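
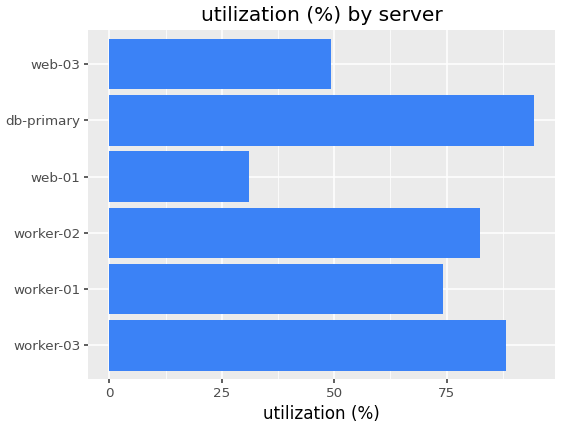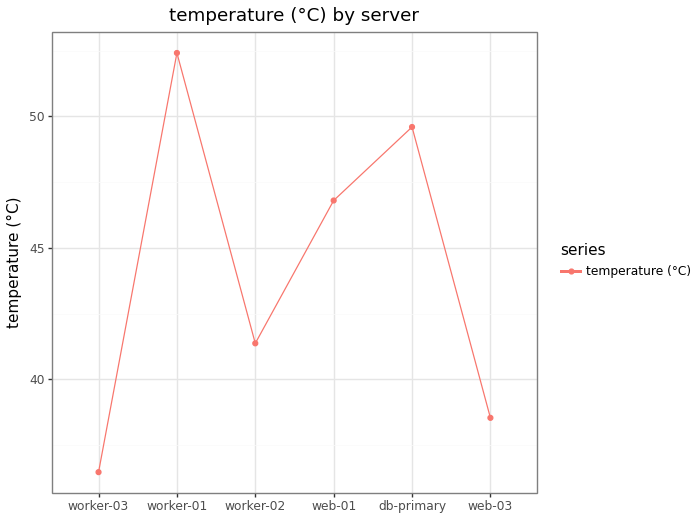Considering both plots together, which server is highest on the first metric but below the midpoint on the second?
worker-03

Chart 2 median temperature (°C) ≈ 45; below-median servers: worker-03, worker-02, web-03. Among those, worker-03 has the highest utilization (%) (≈ 90).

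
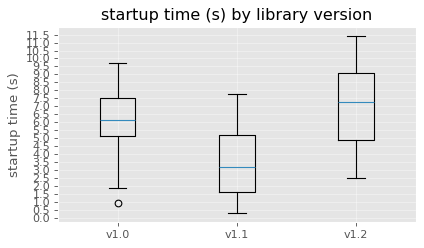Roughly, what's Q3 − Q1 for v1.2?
≈ 4.0

Q3 ≈ 9.0, Q1 ≈ 5.0; IQR ≈ 4.0.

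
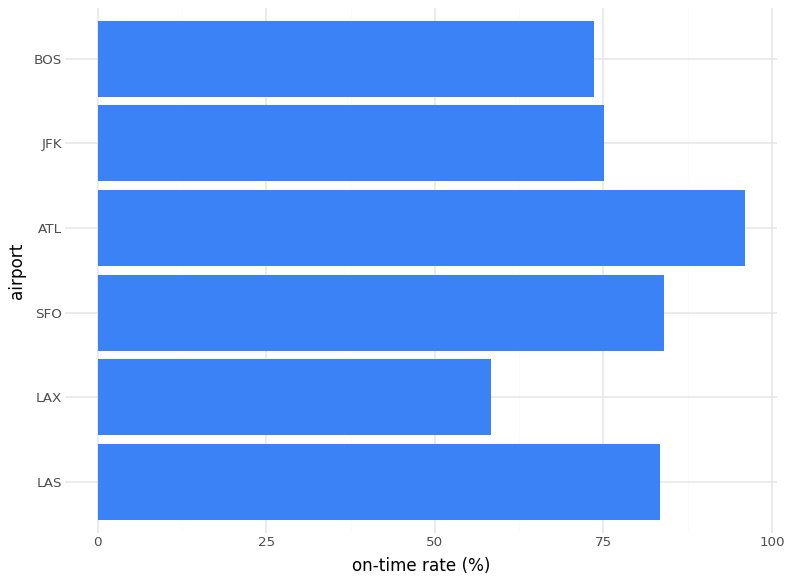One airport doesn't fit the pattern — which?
LAX ≈ 60; the rest sit between ≈ 70 and ≈ 100.

LAX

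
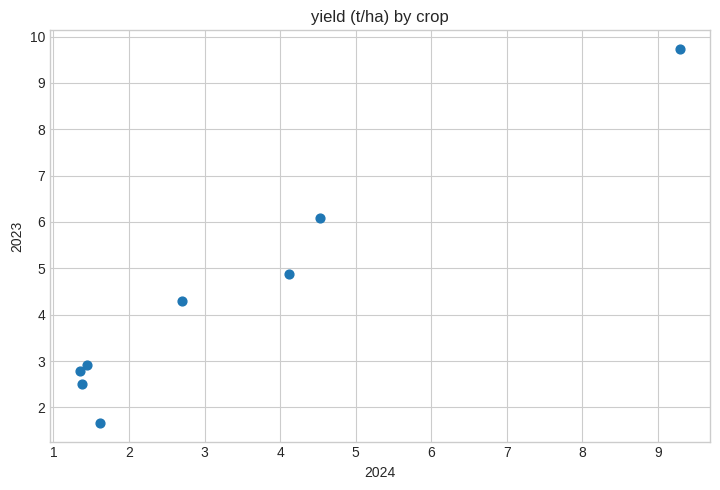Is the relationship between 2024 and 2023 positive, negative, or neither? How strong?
positive, strong

Points are positively correlated; strong (|r| ≈ 1.0).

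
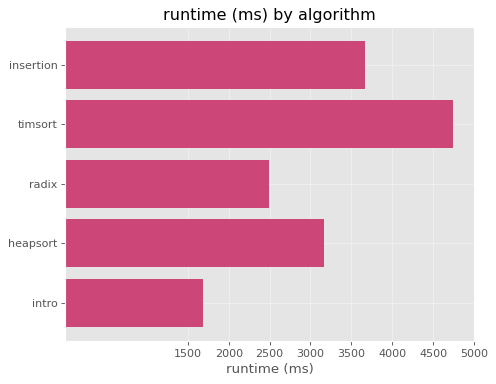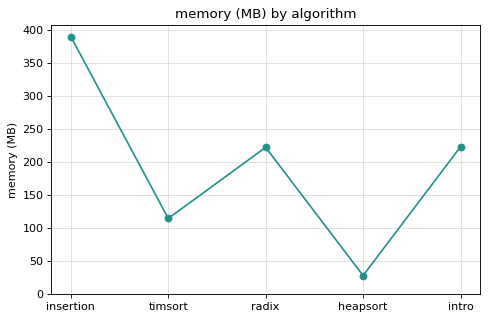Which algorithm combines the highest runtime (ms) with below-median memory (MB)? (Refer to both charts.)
Chart 2 median memory (MB) ≈ 200; below-median algorithms: timsort, heapsort. Among those, timsort has the highest runtime (ms) (≈ 4500).

timsort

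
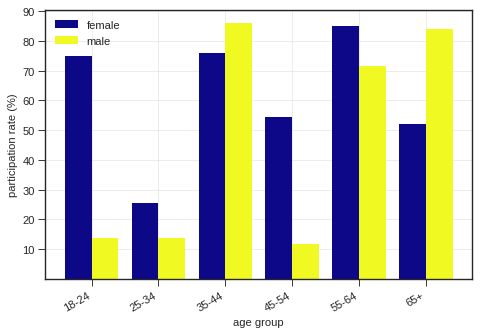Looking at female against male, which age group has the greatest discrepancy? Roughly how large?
18-24: female ≈ 70, male ≈ 10 → gap ≈ 60. Next-largest (45-54) is only ≈ 40.

18-24, ≈ 60 %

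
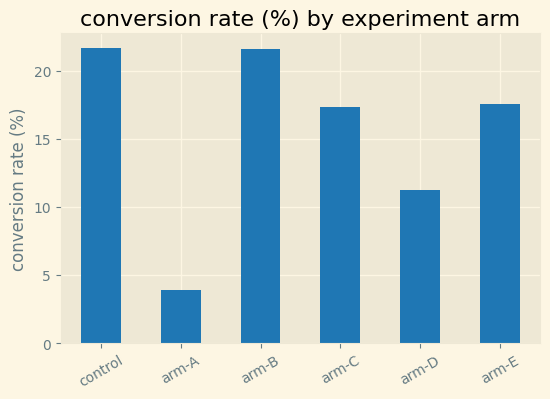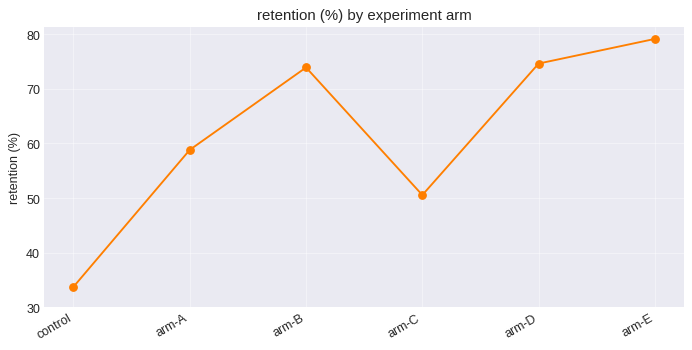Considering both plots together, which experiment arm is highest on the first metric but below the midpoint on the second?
control

Chart 2 median retention (%) ≈ 70; below-median experiment arms: control, arm-A, arm-C. Among those, control has the highest conversion rate (%) (≈ 22).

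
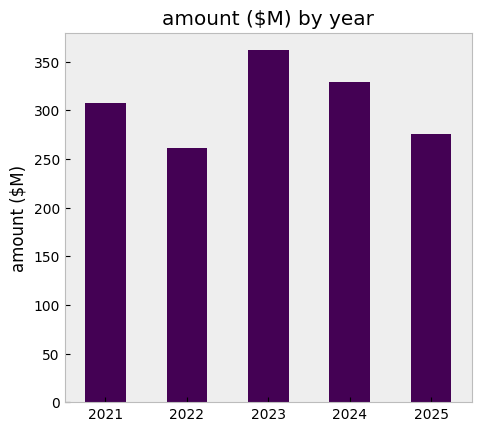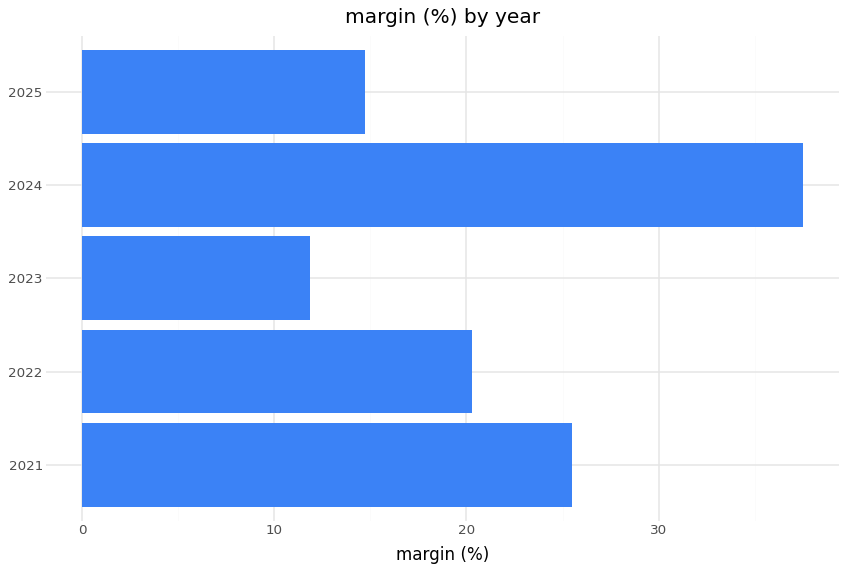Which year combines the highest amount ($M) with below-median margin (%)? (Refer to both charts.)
2023

Chart 2 median margin (%) ≈ 20; below-median years: 2023, 2025. Among those, 2023 has the highest amount ($M) (≈ 350).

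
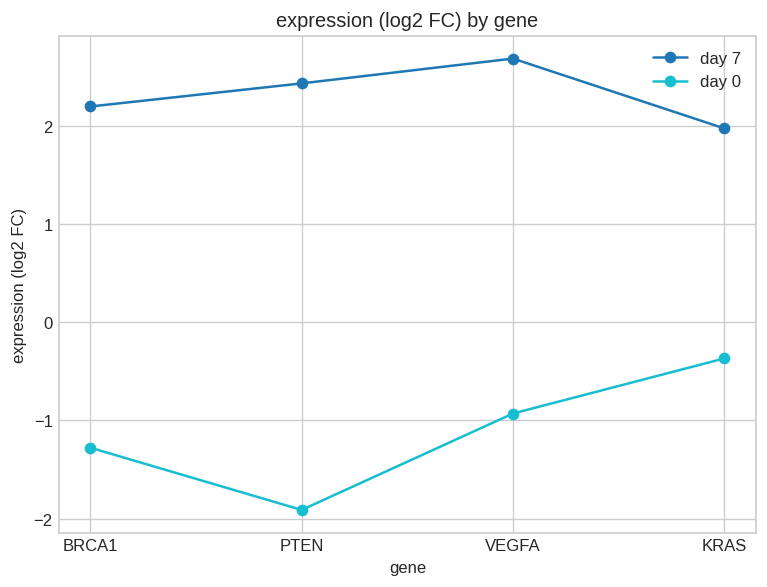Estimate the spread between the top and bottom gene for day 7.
Max VEGFA ≈ 2.5, min KRAS ≈ 2.0; range ≈ 0.5.

≈ 0.5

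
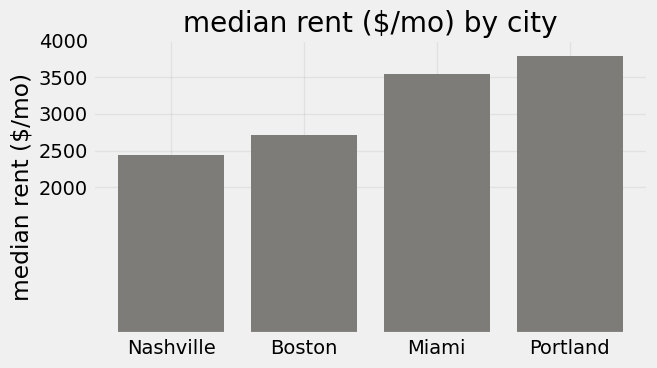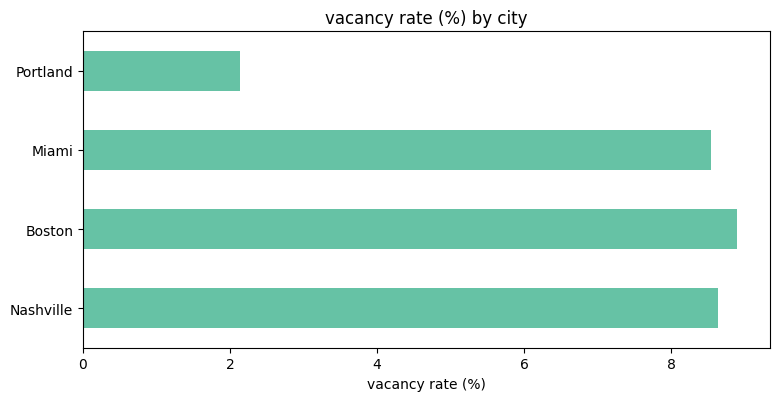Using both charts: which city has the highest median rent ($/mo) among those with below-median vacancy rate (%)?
Chart 2 median vacancy rate (%) ≈ 9; below-median cities: Miami, Portland. Among those, Portland has the highest median rent ($/mo) (≈ 4000).

Portland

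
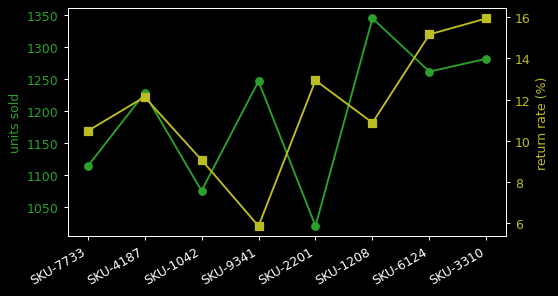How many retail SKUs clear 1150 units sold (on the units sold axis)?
5

Above 1150: SKU-4187, SKU-9341, SKU-1208, SKU-6124, SKU-3310.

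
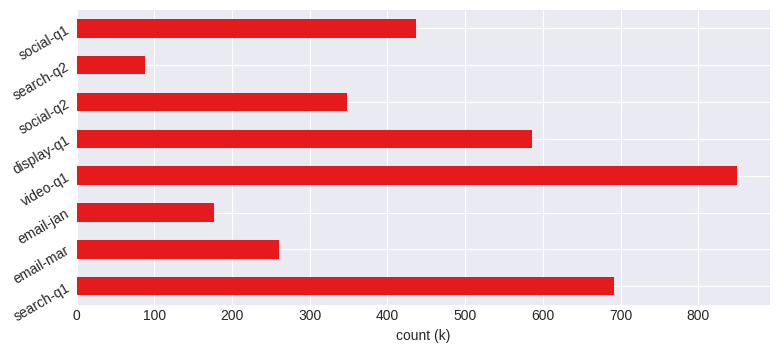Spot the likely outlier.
video-q1

video-q1 ≈ 800; the rest sit between ≈ 100 and ≈ 700.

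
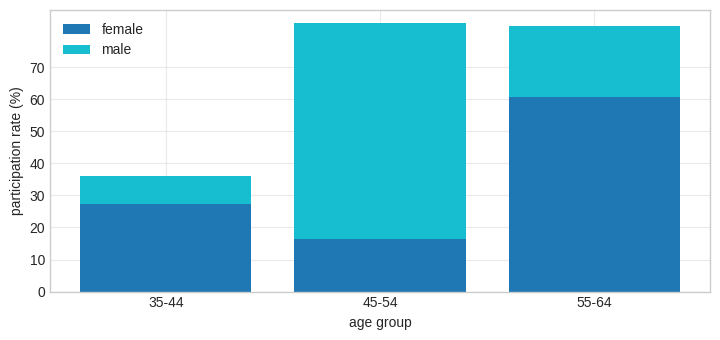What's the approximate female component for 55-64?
≈ 60

female top ≈ 60, bottom ≈ 0; segment ≈ 60.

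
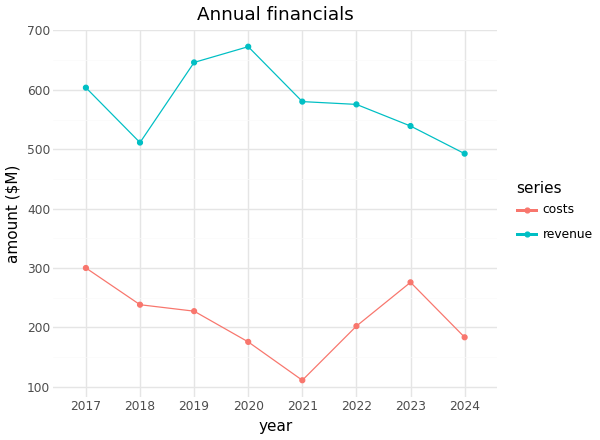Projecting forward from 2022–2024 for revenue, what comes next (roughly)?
Last three: 600, 550, 500 → slope ≈ -50/step → next ≈ 450.

≈ 450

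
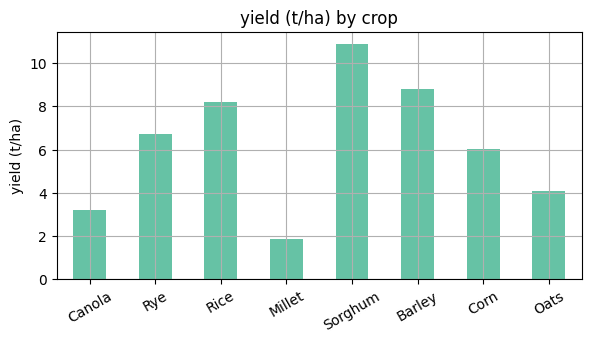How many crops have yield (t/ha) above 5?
5

Above 5: Rye, Rice, Sorghum, Barley, Corn.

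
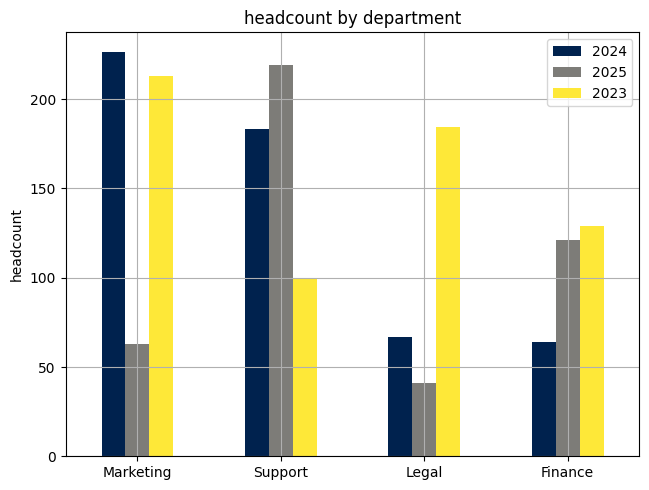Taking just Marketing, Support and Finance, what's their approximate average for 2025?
≈ 133

(60 + 220 + 120) / 3 ≈ 133.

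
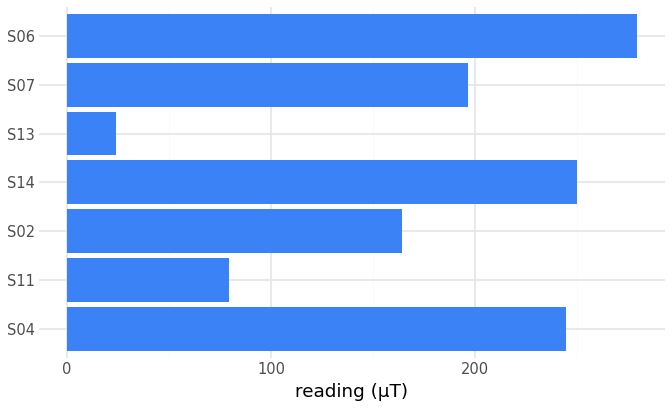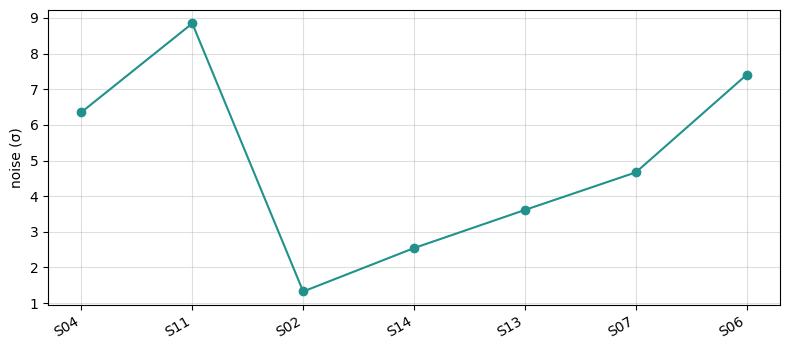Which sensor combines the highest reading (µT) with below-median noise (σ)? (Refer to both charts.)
S14

Chart 2 median noise (σ) ≈ 5; below-median sensors: S02, S14, S13. Among those, S14 has the highest reading (µT) (≈ 250).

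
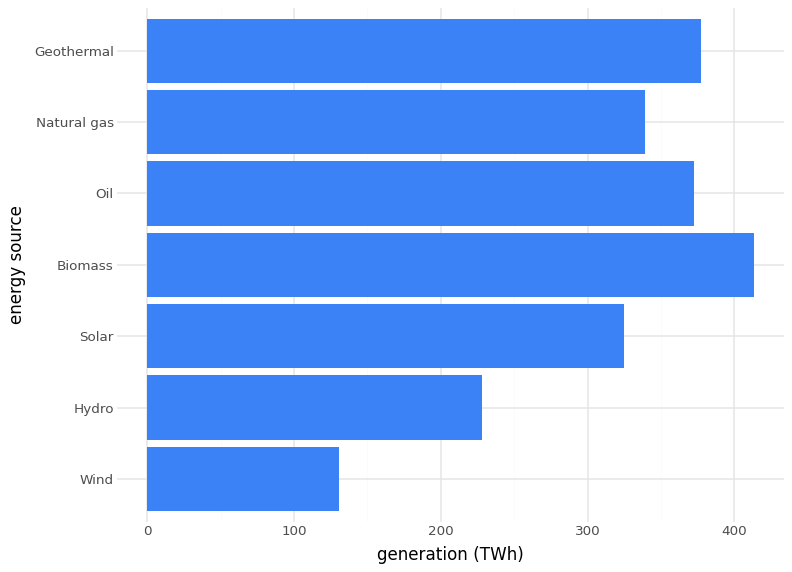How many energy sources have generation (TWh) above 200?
Above 200: Hydro, Solar, Biomass, Oil, Natural gas, Geothermal.

6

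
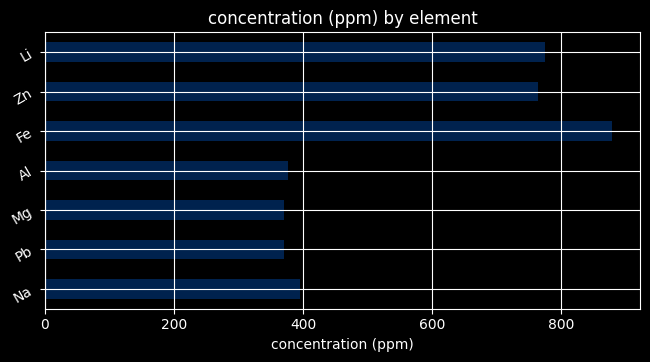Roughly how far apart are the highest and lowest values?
≈ 500

Max Fe ≈ 900, min Pb ≈ 400; range ≈ 500.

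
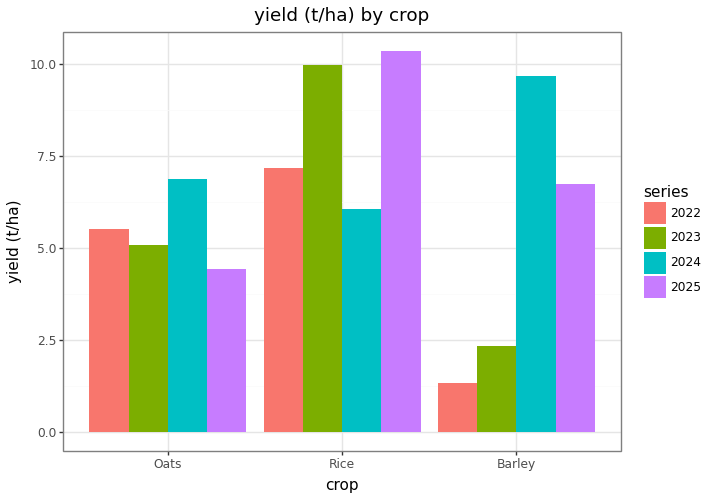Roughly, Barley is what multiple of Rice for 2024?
≈ 1.67×

Barley ≈ 10, Rice ≈ 6; 10/6 ≈ 1.67.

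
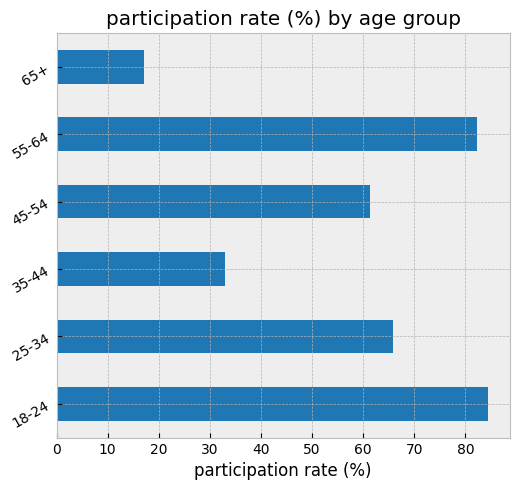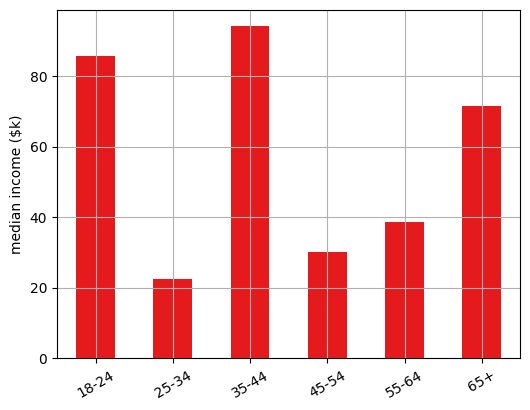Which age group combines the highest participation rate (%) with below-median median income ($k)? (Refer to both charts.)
55-64

Chart 2 median median income ($k) ≈ 60; below-median age groups: 25-34, 45-54, 55-64. Among those, 55-64 has the highest participation rate (%) (≈ 80).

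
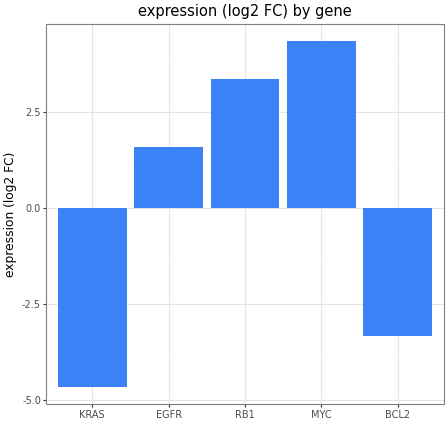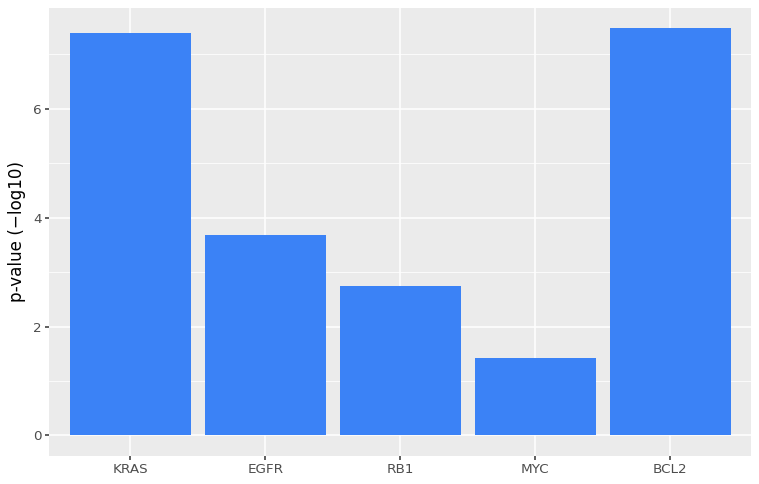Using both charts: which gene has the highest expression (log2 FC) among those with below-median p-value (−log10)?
Chart 2 median p-value (−log10) ≈ 4; below-median genes: RB1, MYC. Among those, MYC has the highest expression (log2 FC) (≈ 4.5).

MYC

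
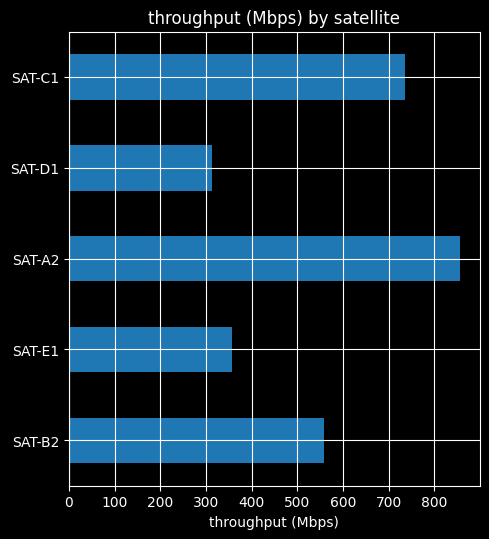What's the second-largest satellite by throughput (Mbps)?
Top 3: SAT-A2 ≈ 900, SAT-C1 ≈ 700, SAT-B2 ≈ 600.

SAT-C1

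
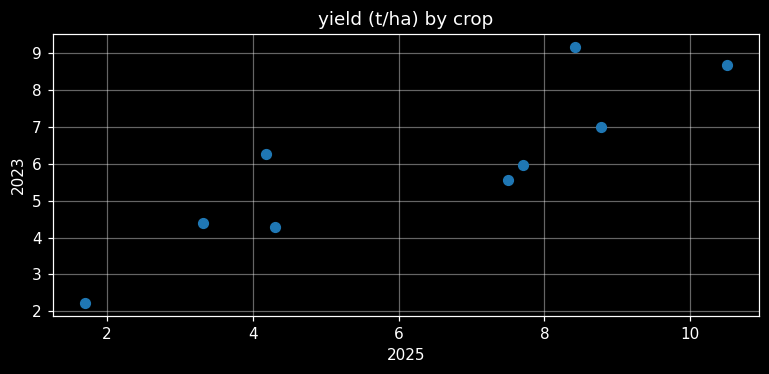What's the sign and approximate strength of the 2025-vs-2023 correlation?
Points are positively correlated; strong (|r| ≈ 0.9).

positive, strong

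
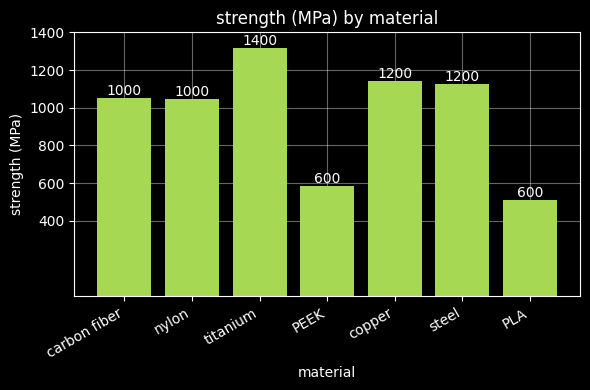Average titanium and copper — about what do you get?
(1400 + 1200) / 2 ≈ 1300.

≈ 1300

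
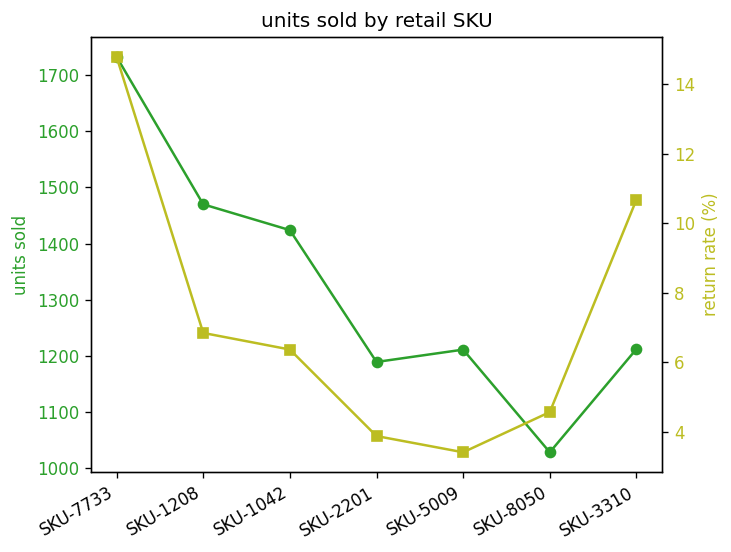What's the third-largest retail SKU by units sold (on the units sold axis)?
Top 4 (on the units sold axis): SKU-7733 ≈ 1700, SKU-1208 ≈ 1500, SKU-1042 ≈ 1400, SKU-3310 ≈ 1200.

SKU-1042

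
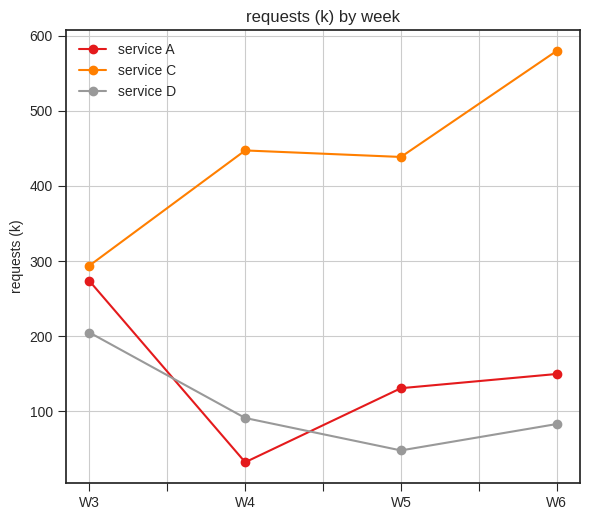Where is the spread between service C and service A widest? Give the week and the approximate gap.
W6, ≈ 450 k

W6: service C ≈ 600, service A ≈ 150 → gap ≈ 450. Next-largest (W4) is only ≈ 400.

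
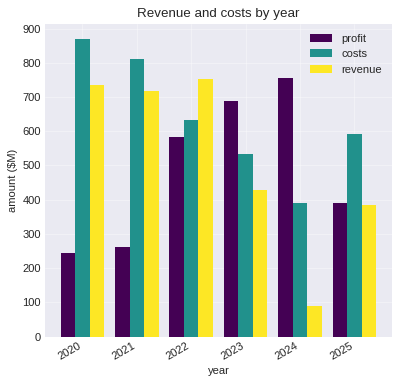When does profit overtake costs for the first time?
2022: profit ≈ 600 vs costs ≈ 600 (not yet); 2023: profit ≈ 700 vs costs ≈ 500 (first crossover).

2023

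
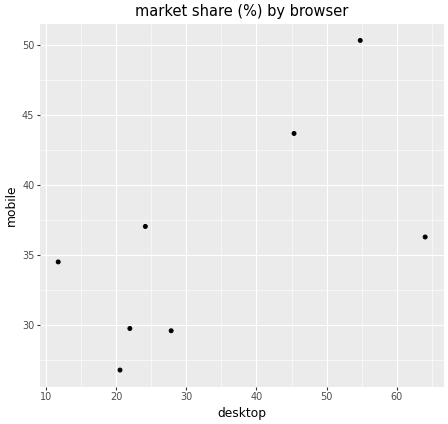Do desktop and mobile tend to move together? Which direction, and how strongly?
Points are positively correlated; moderate (|r| ≈ 0.6).

positive, moderate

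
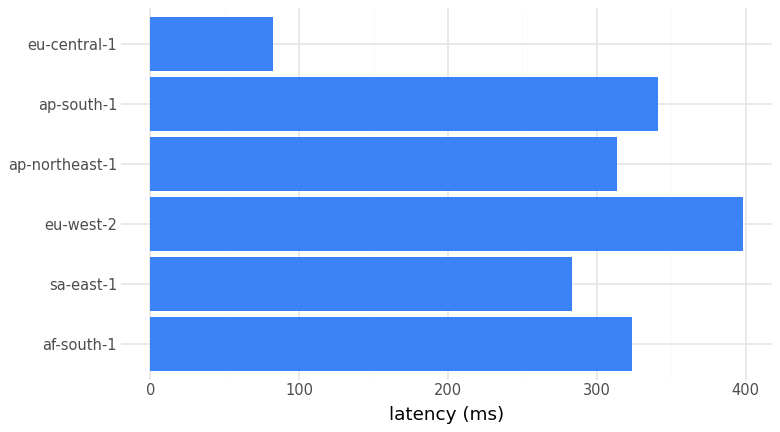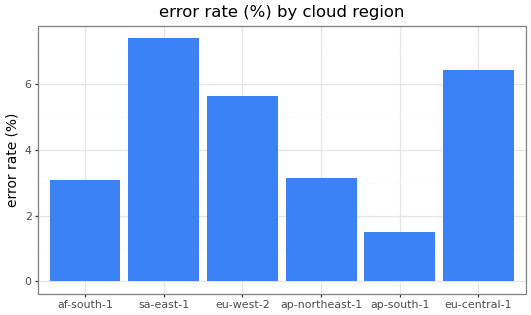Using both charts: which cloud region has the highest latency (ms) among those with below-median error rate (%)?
ap-south-1

Chart 2 median error rate (%) ≈ 4; below-median cloud regions: af-south-1, ap-northeast-1, ap-south-1. Among those, ap-south-1 has the highest latency (ms) (≈ 350).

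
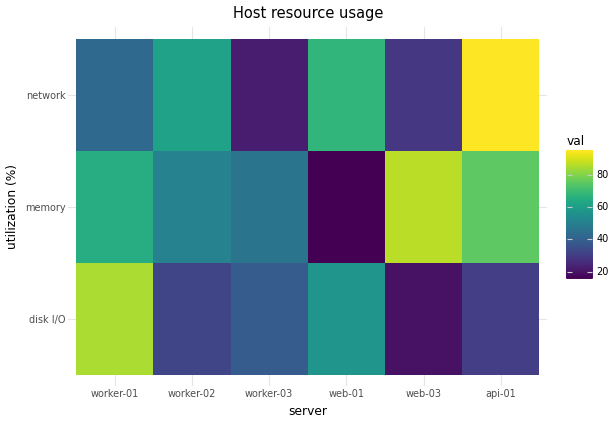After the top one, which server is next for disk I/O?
Top 3 for disk I/O: worker-01 ≈ 90, web-01 ≈ 60, worker-03 ≈ 40.

web-01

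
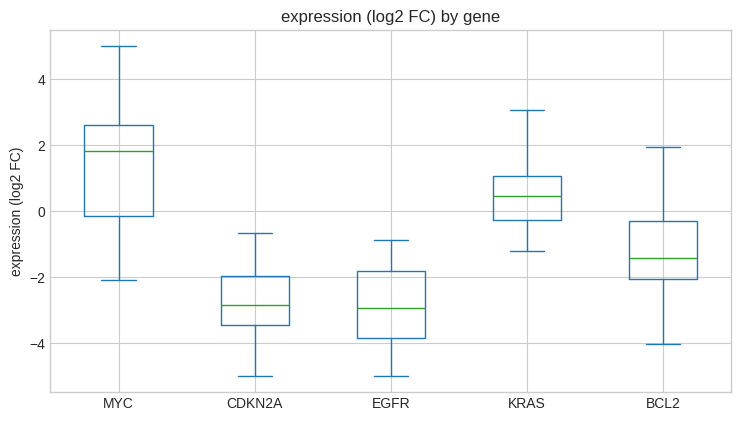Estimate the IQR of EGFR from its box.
≈ 2.0

Q3 ≈ -2.0, Q1 ≈ -4.0; IQR ≈ 2.0.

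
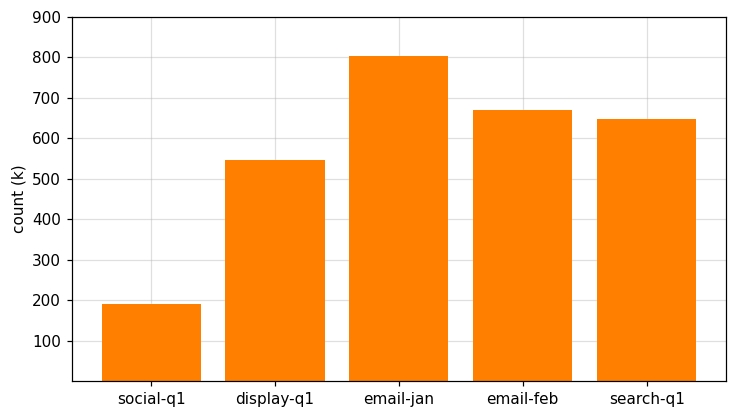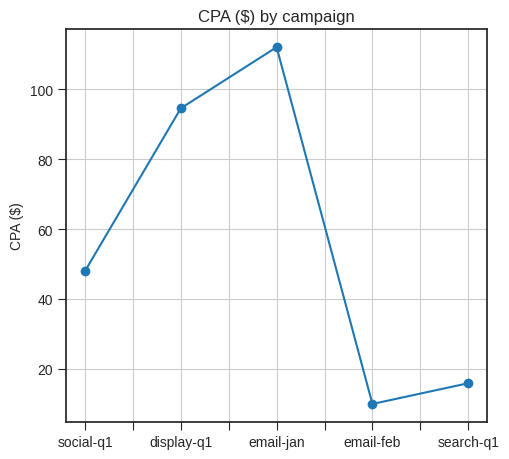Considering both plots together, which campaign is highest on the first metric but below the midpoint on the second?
email-feb

Chart 2 median CPA ($) ≈ 40; below-median campaigns: email-feb, search-q1. Among those, email-feb has the highest count (k) (≈ 700).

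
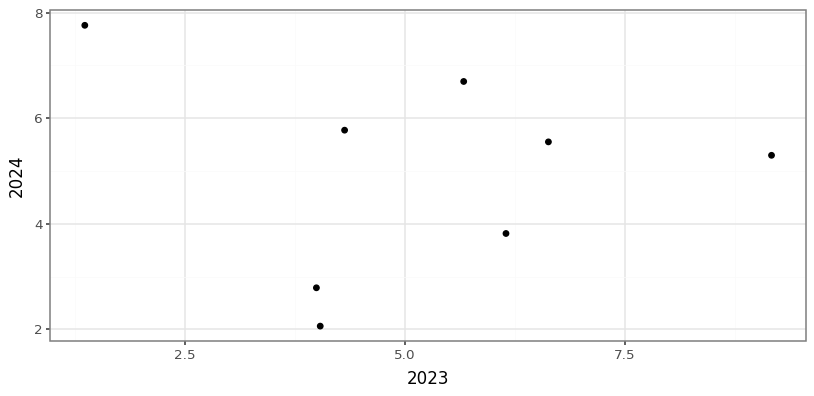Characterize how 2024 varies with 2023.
Points are roughly uncorrelated; weak (|r| ≈ 0.1).

no clear correlation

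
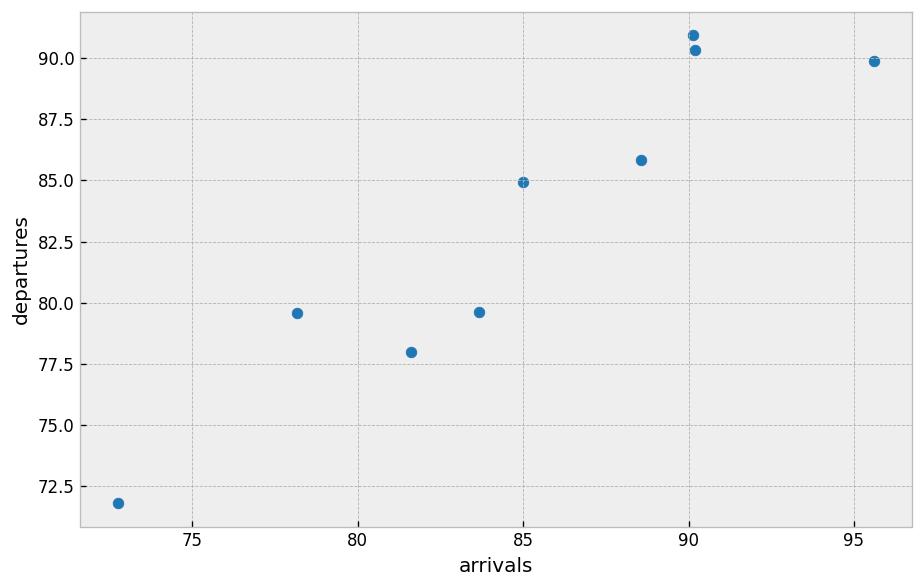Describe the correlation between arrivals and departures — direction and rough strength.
positive, strong

Points are positively correlated; strong (|r| ≈ 0.9).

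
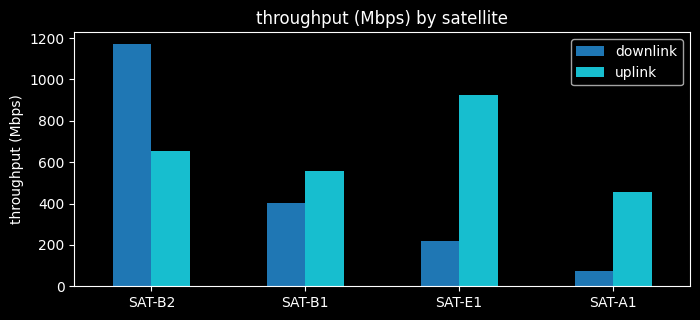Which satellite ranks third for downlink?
SAT-E1

Top 4 for downlink: SAT-B2 ≈ 1200, SAT-B1 ≈ 400, SAT-E1 ≈ 200, SAT-A1 ≈ 100.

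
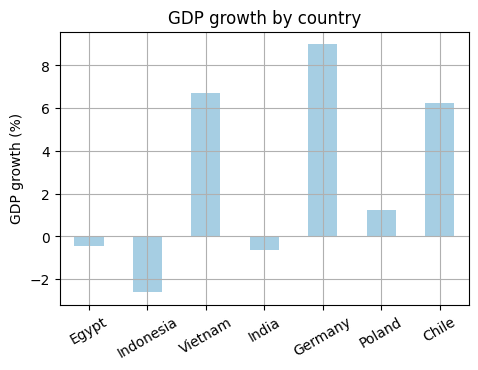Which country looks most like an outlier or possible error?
Germany ≈ 9; the rest sit between ≈ -3 and ≈ 7.

Germany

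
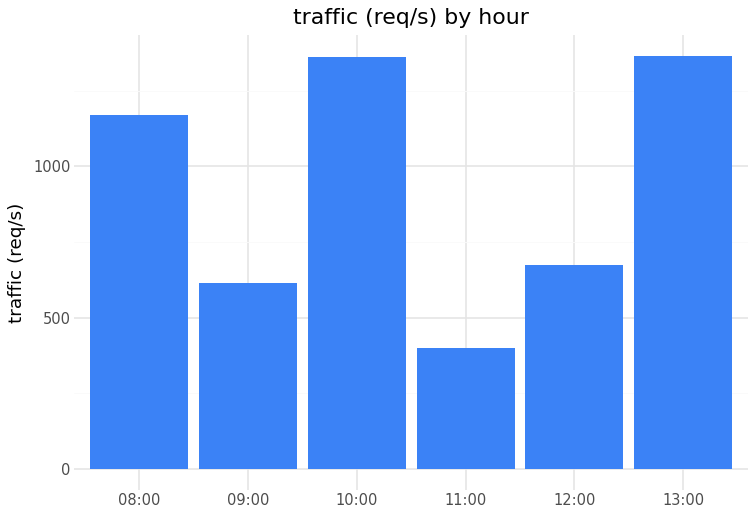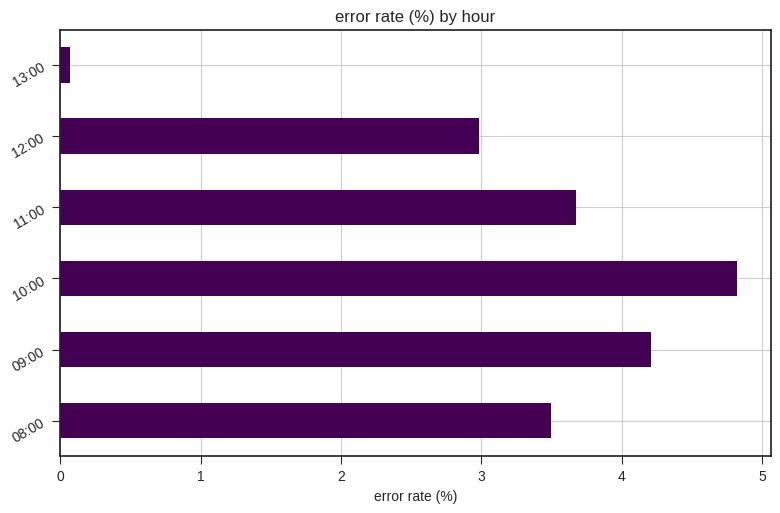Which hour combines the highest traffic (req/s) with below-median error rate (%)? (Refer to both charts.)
13:00

Chart 2 median error rate (%) ≈ 3.5; below-median hours: 08:00, 12:00, 13:00. Among those, 13:00 has the highest traffic (req/s) (≈ 1400).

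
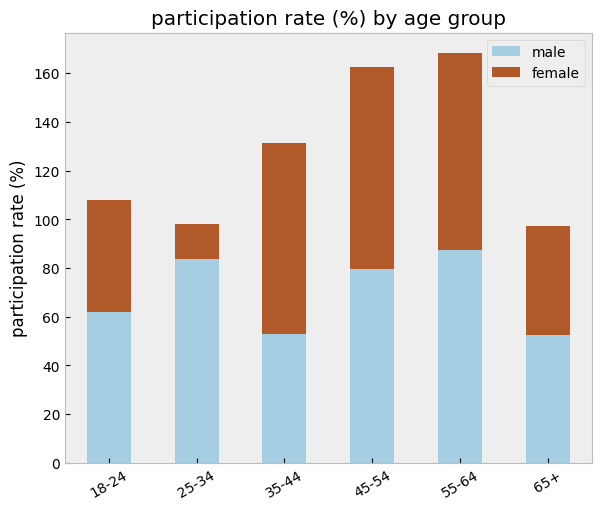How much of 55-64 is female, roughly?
female top ≈ 160, bottom ≈ 80; segment ≈ 80.

≈ 80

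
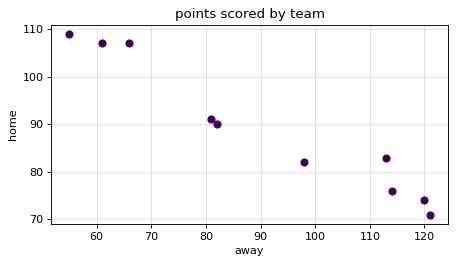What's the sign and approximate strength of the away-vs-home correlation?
negative, strong

Points are negatively correlated; strong (|r| ≈ 1.0).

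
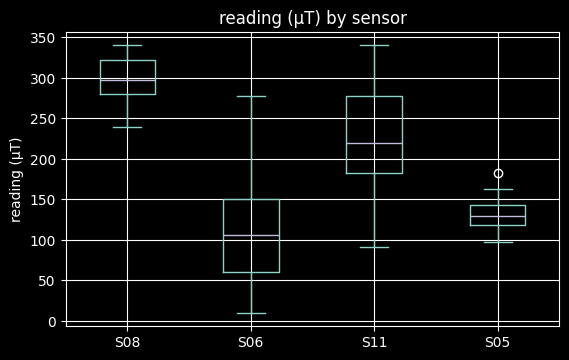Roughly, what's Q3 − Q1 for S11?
≈ 100

Q3 ≈ 280, Q1 ≈ 180; IQR ≈ 100.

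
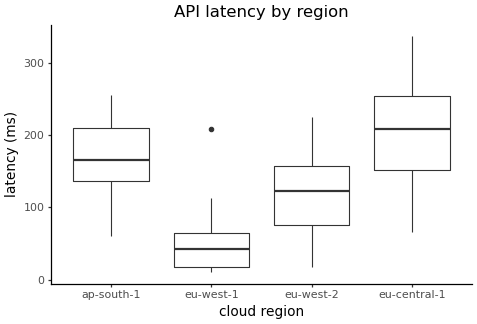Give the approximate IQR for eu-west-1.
Q3 ≈ 60, Q1 ≈ 20; IQR ≈ 40.

≈ 40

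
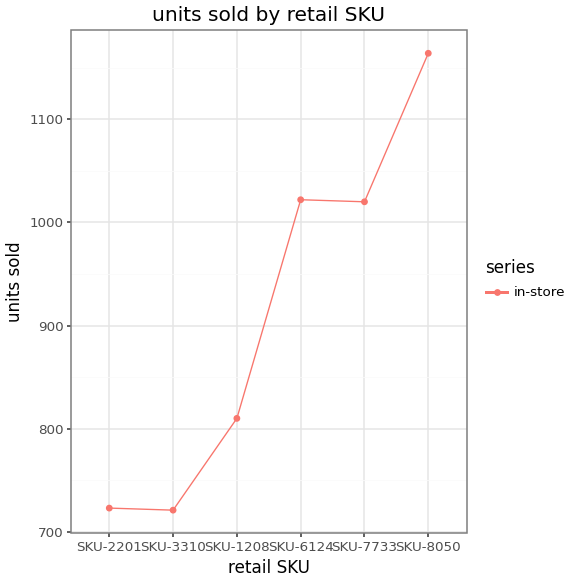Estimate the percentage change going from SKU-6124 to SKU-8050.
SKU-6124 ≈ 1000, SKU-8050 ≈ 1150; (1150 − 1000) / 1000 ≈ +15%.

≈ +15%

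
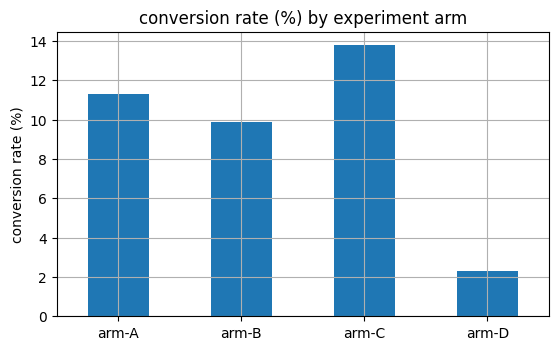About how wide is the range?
Max arm-C ≈ 14, min arm-D ≈ 2; range ≈ 12.

≈ 12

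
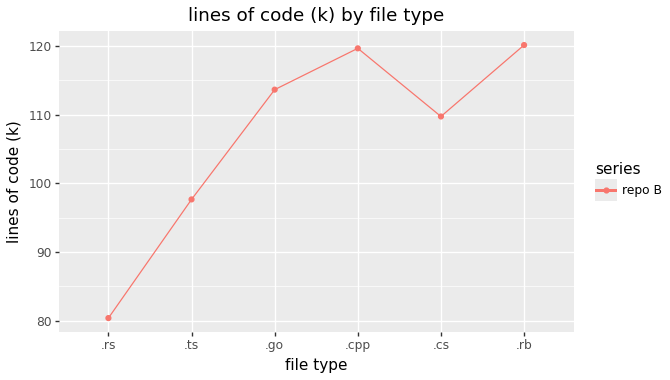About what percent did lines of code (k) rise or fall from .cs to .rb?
.cs ≈ 110, .rb ≈ 120; (120 − 110) / 110 ≈ +9.1%.

≈ +9.1%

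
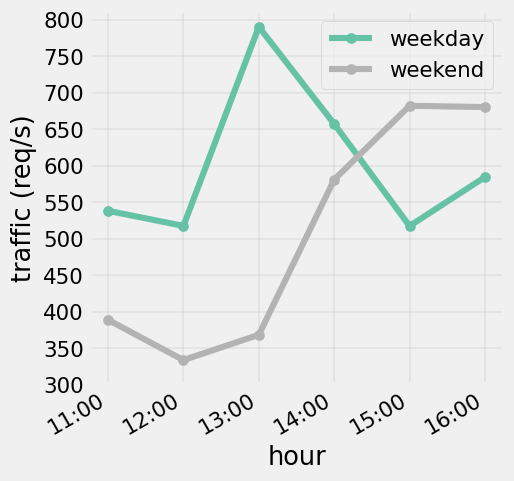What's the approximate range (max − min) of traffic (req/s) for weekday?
≈ 300

Max 13:00 ≈ 800, min 15:00 ≈ 500; range ≈ 300.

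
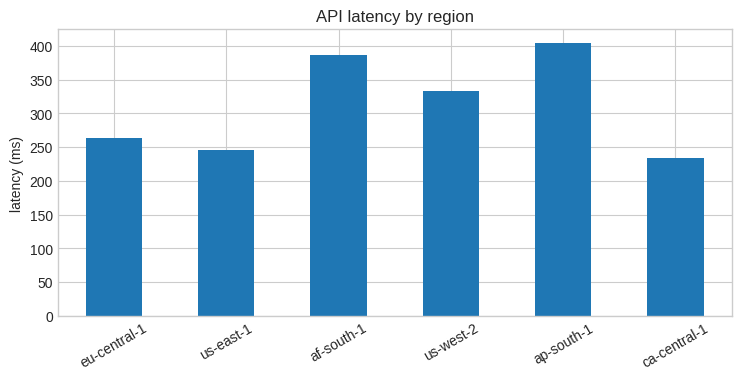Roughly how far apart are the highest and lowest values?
≈ 150

Max ap-south-1 ≈ 400, min ca-central-1 ≈ 250; range ≈ 150.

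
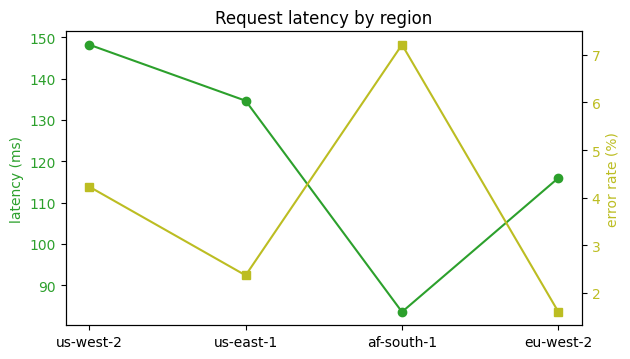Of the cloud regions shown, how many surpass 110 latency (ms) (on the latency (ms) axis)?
Above 110: us-west-2, us-east-1, eu-west-2.

3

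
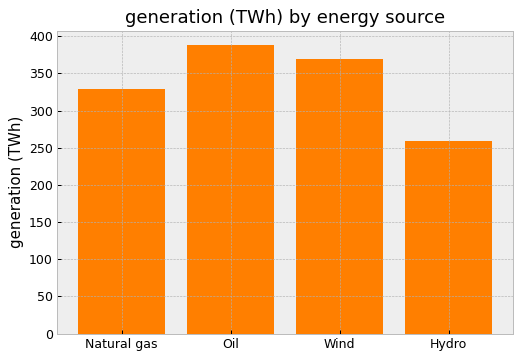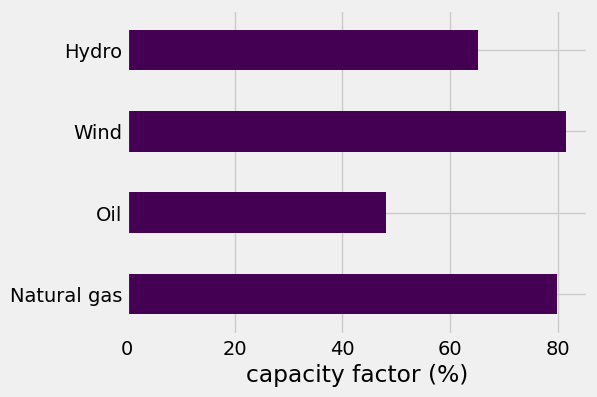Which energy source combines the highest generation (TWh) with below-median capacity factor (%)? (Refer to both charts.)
Oil

Chart 2 median capacity factor (%) ≈ 70; below-median energy sources: Oil, Hydro. Among those, Oil has the highest generation (TWh) (≈ 400).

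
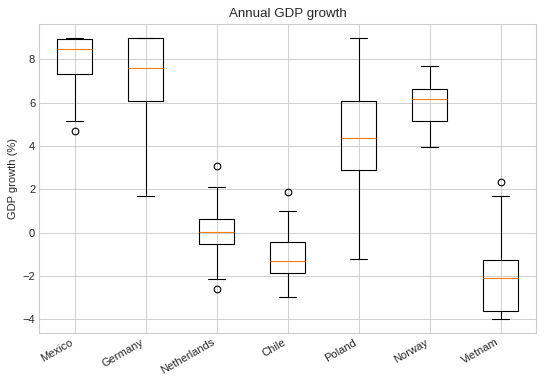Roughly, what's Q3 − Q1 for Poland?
≈ 3

Q3 ≈ 6, Q1 ≈ 3; IQR ≈ 3.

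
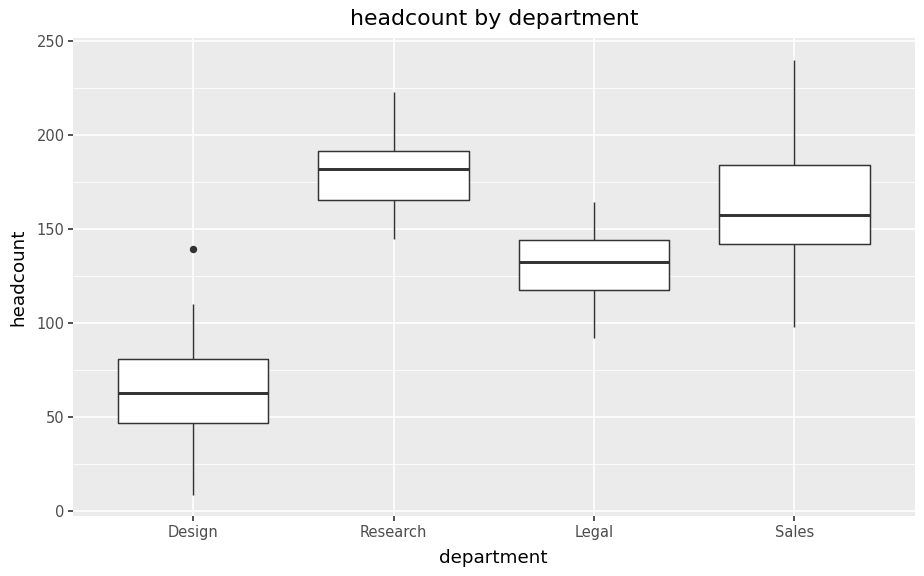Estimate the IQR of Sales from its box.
≈ 40

Q3 ≈ 180, Q1 ≈ 140; IQR ≈ 40.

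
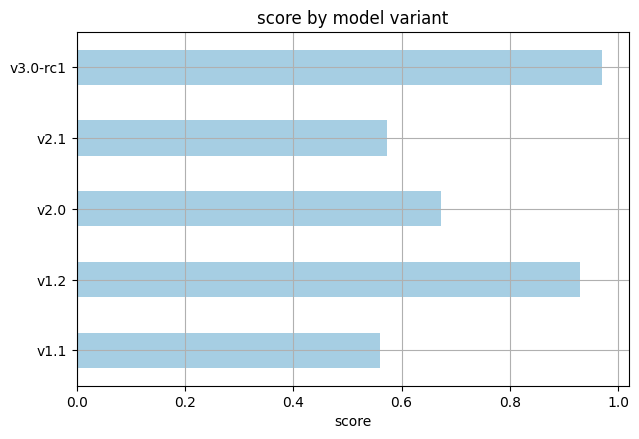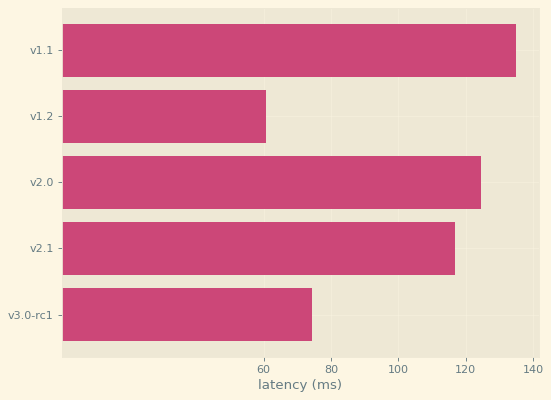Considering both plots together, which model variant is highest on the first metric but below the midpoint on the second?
v3.0-rc1

Chart 2 median latency (ms) ≈ 120; below-median model variants: v1.2, v3.0-rc1. Among those, v3.0-rc1 has the highest score (≈ 1).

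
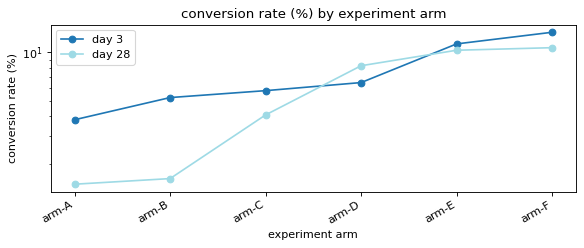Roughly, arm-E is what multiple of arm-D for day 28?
arm-E ≈ 10, arm-D ≈ 8; 10/8 ≈ 1.25.

≈ 1.25×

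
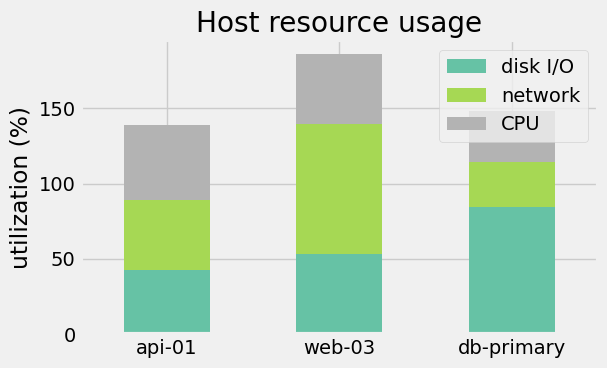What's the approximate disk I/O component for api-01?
disk I/O top ≈ 40, bottom ≈ 0; segment ≈ 40.

≈ 40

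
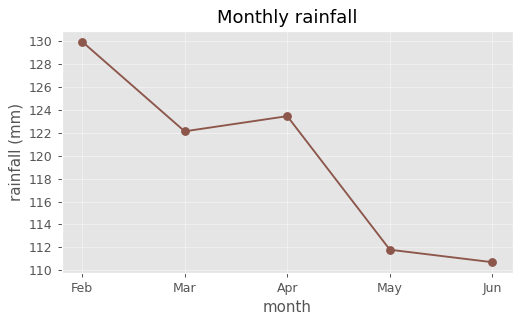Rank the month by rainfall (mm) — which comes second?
Top 3: Feb ≈ 130, Apr ≈ 124, Mar ≈ 122.

Apr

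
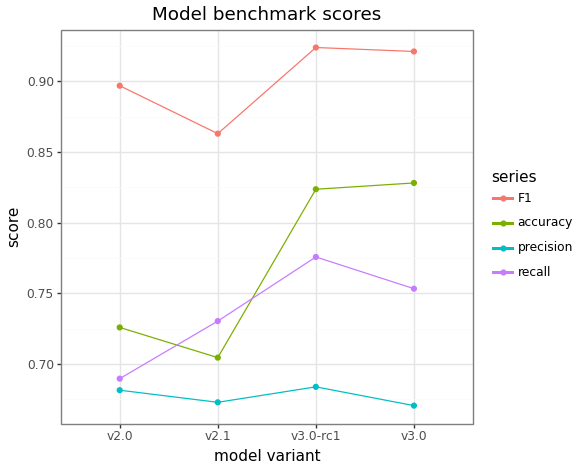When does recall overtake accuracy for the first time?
v2.0: recall ≈ 0.70 vs accuracy ≈ 0.75 (not yet); v2.1: recall ≈ 0.75 vs accuracy ≈ 0.70 (first crossover).

v2.1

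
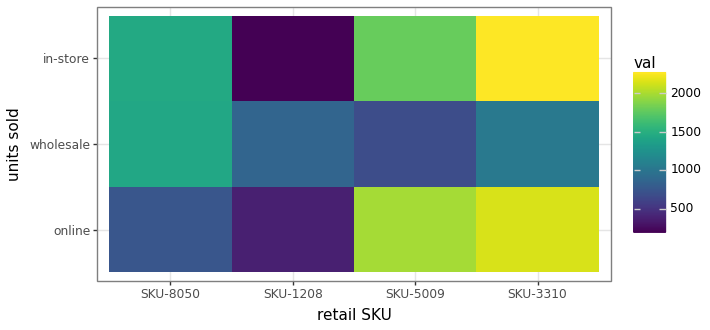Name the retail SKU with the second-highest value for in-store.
Top 3 for in-store: SKU-3310 ≈ 2200, SKU-5009 ≈ 1800, SKU-8050 ≈ 1400.

SKU-5009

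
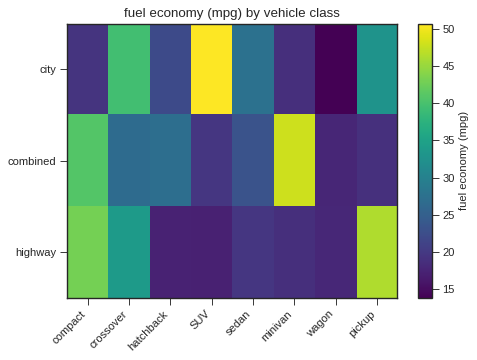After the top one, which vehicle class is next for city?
crossover

Top 3 for city: SUV ≈ 50, crossover ≈ 40, pickup ≈ 35.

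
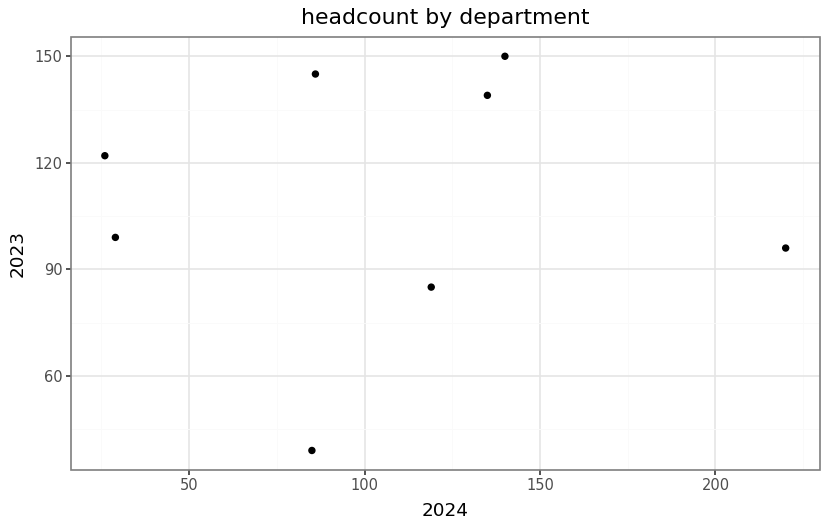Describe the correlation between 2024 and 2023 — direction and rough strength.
no clear correlation

Points are roughly uncorrelated; weak (|r| ≈ 0.1).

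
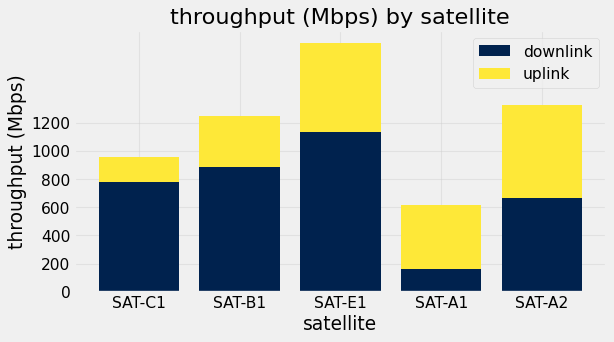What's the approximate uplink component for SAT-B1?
≈ 400

uplink top ≈ 1200, bottom ≈ 800; segment ≈ 400.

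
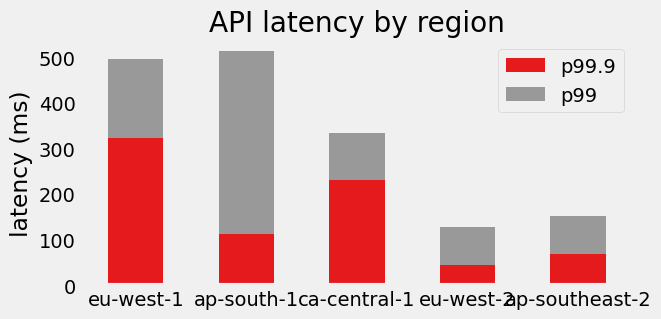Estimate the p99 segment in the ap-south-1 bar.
p99 top ≈ 500, bottom ≈ 100; segment ≈ 400.

≈ 400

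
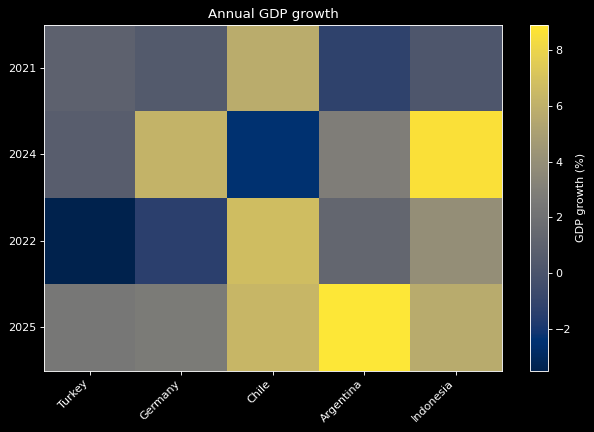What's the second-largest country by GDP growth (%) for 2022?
Indonesia

Top 3 for 2022: Chile ≈ 6, Indonesia ≈ 4, Argentina ≈ 2.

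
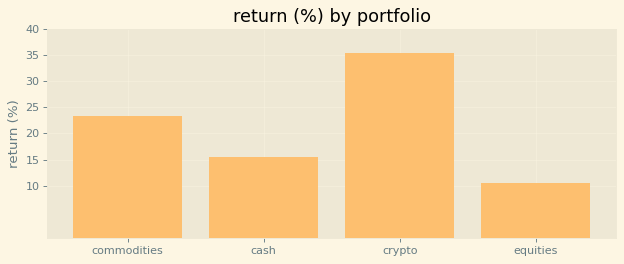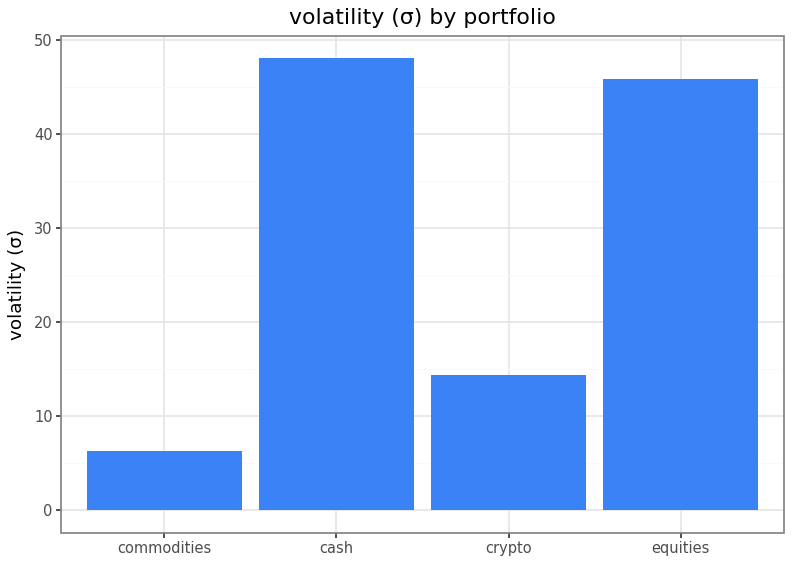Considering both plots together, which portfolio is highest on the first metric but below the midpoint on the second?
Chart 2 median volatility (σ) ≈ 30; below-median portfolios: commodities, crypto. Among those, crypto has the highest return (%) (≈ 35).

crypto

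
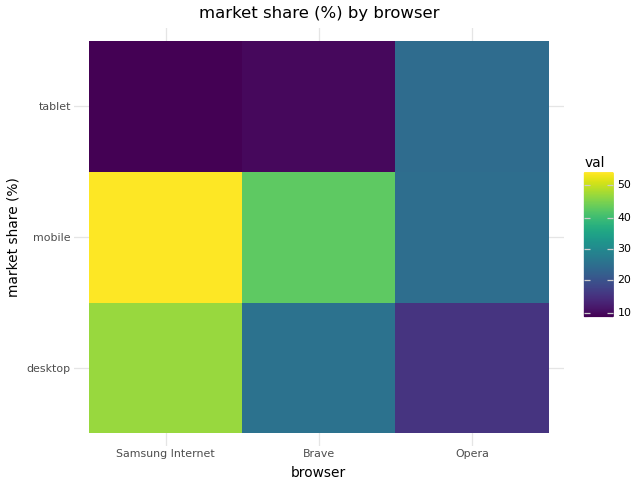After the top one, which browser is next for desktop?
Brave

Top 3 for desktop: Samsung Internet ≈ 45, Brave ≈ 25, Opera ≈ 15.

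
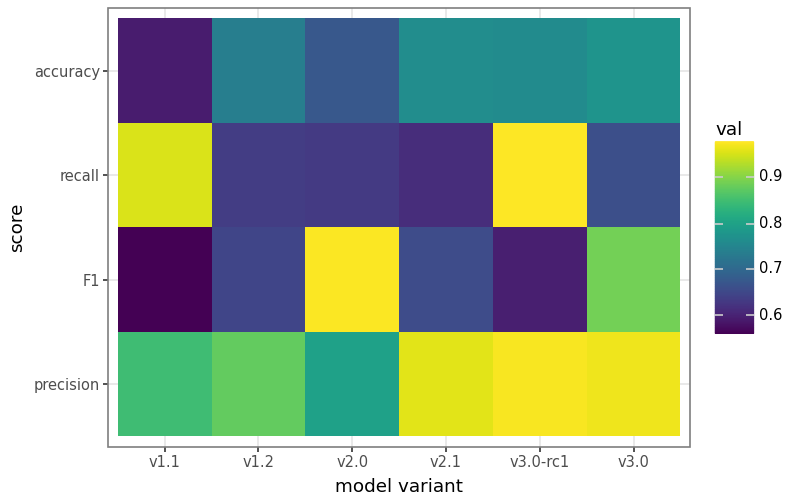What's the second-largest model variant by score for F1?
v3.0

Top 3 for F1: v2.0 ≈ 0.95, v3.0 ≈ 0.90, v2.1 ≈ 0.65.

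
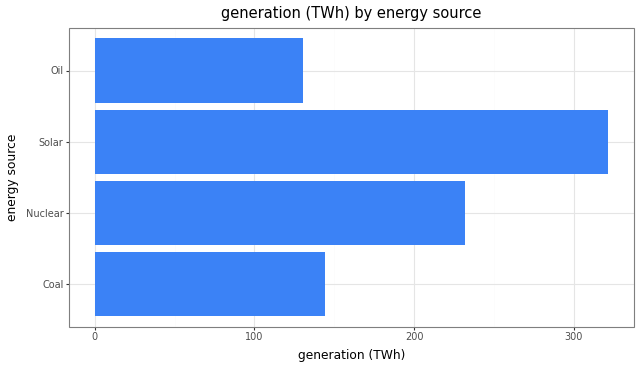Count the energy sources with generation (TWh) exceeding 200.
Above 200: Nuclear, Solar.

2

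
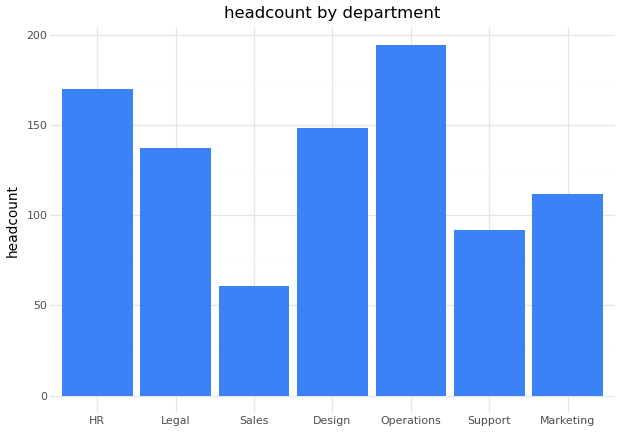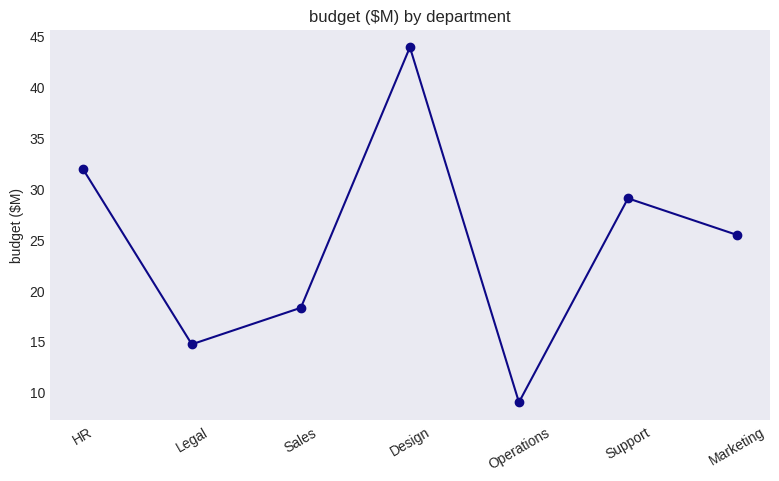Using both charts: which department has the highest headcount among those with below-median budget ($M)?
Operations

Chart 2 median budget ($M) ≈ 25; below-median departments: Legal, Sales, Operations. Among those, Operations has the highest headcount (≈ 200).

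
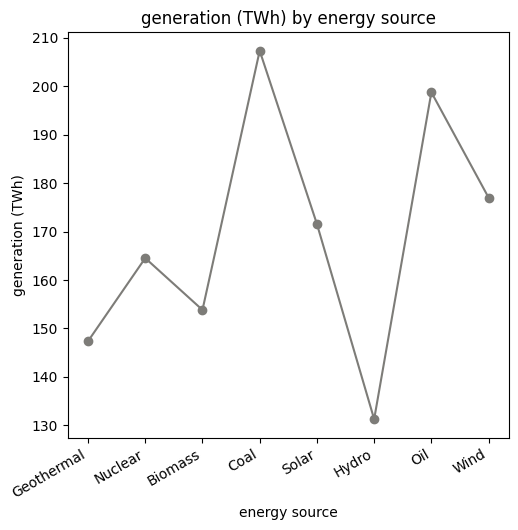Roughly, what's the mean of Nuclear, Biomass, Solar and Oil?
(160 + 150 + 170 + 200) / 4 ≈ 170.

≈ 170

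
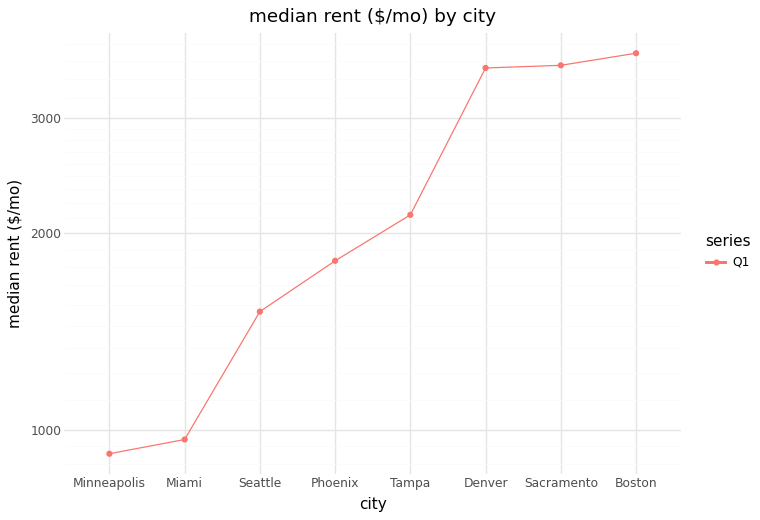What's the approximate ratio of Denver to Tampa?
Denver ≈ 3500, Tampa ≈ 2000; 3500/2000 ≈ 1.75.

≈ 1.75×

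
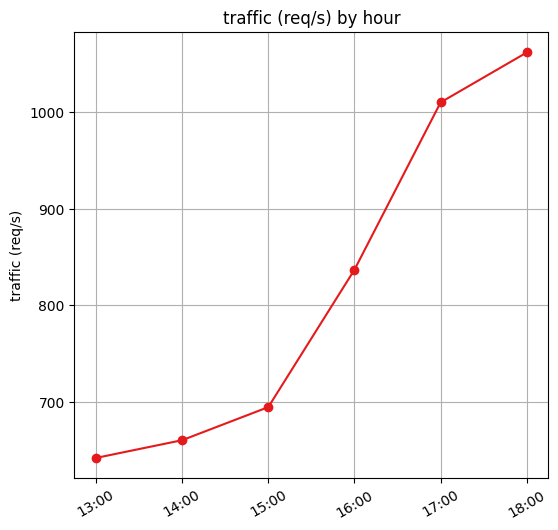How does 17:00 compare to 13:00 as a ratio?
≈ 1.54×

17:00 ≈ 1000, 13:00 ≈ 650; 1000/650 ≈ 1.54.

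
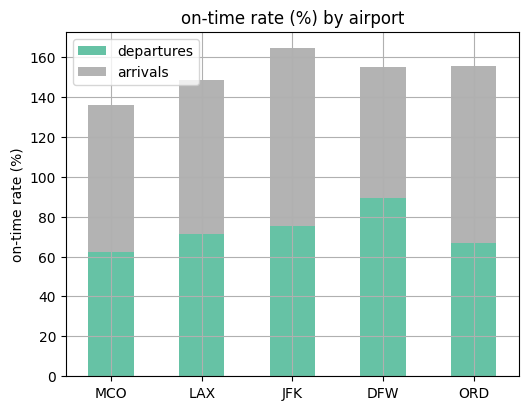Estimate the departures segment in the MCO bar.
≈ 60

departures top ≈ 60, bottom ≈ 0; segment ≈ 60.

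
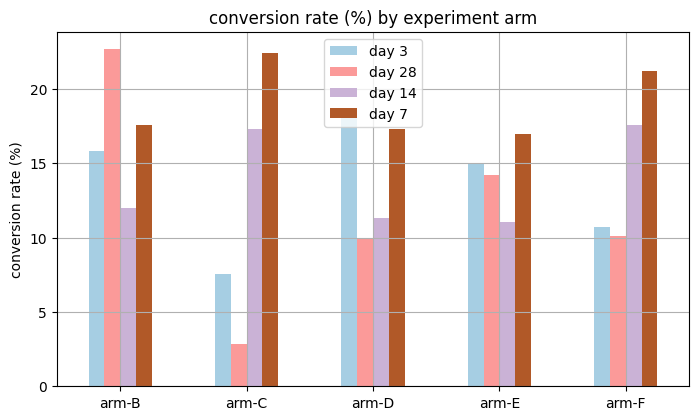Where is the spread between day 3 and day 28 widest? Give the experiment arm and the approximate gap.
arm-D, ≈ 8 %

arm-D: day 3 ≈ 18, day 28 ≈ 10 → gap ≈ 8. Next-largest (arm-B) is only ≈ 6.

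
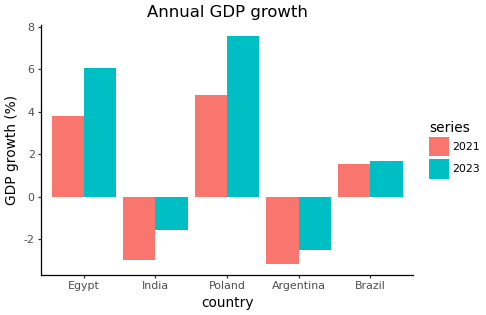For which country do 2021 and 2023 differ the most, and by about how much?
Poland, ≈ 3 %

Poland: 2021 ≈ 5, 2023 ≈ 8 → gap ≈ 3. Next-largest (Egypt) is only ≈ 2.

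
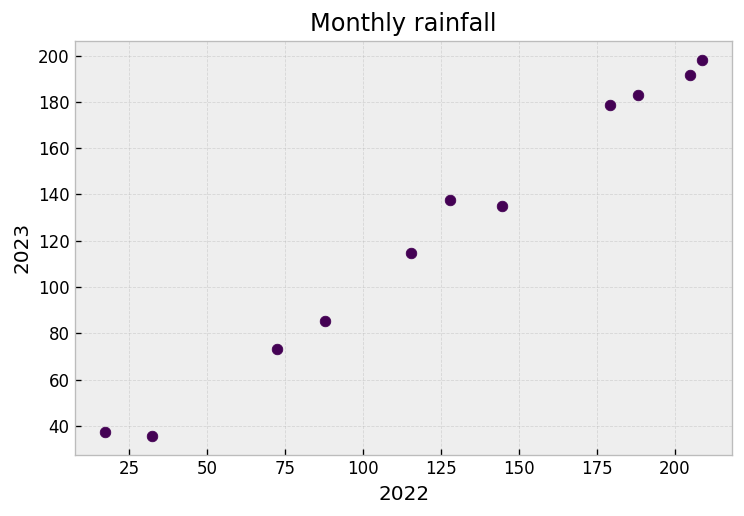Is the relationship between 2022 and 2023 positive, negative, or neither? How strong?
positive, strong

Points are positively correlated; strong (|r| ≈ 1.0).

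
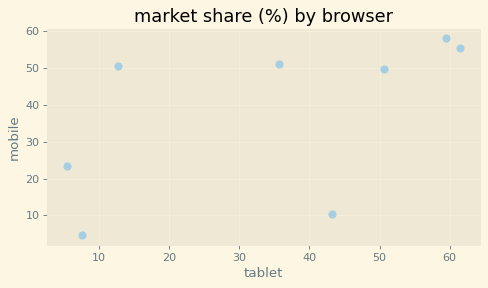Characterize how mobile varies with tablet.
positive, moderate

Points are positively correlated; moderate (|r| ≈ 0.6).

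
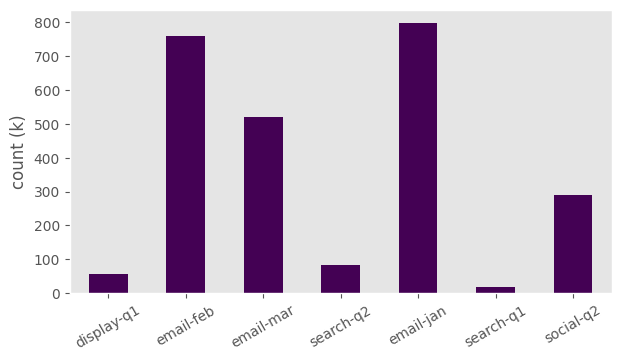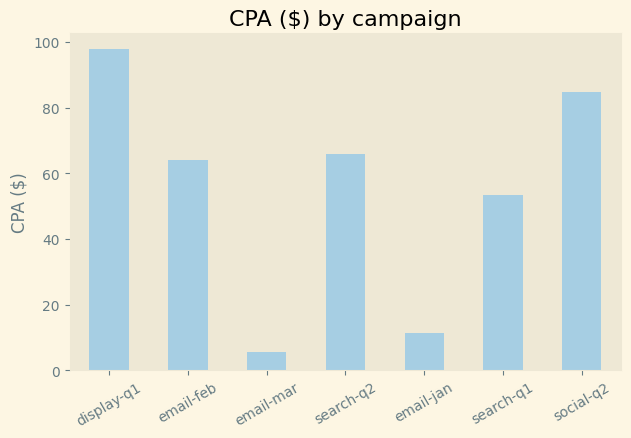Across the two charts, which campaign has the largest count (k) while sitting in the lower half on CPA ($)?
Chart 2 median CPA ($) ≈ 60; below-median campaigns: email-mar, email-jan, search-q1. Among those, email-jan has the highest count (k) (≈ 800).

email-jan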